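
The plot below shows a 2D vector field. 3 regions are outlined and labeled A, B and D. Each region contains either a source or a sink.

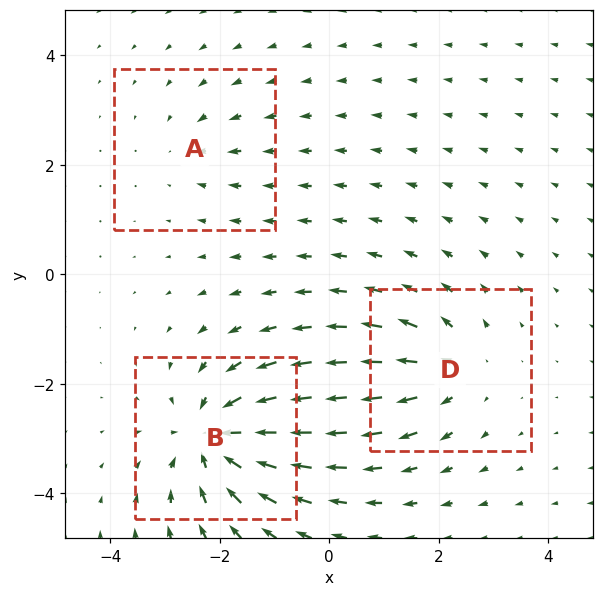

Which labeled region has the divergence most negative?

B

Divergence at each region's feature centre — A: about -2, B: about -6, D: about +4. Region B is most negative.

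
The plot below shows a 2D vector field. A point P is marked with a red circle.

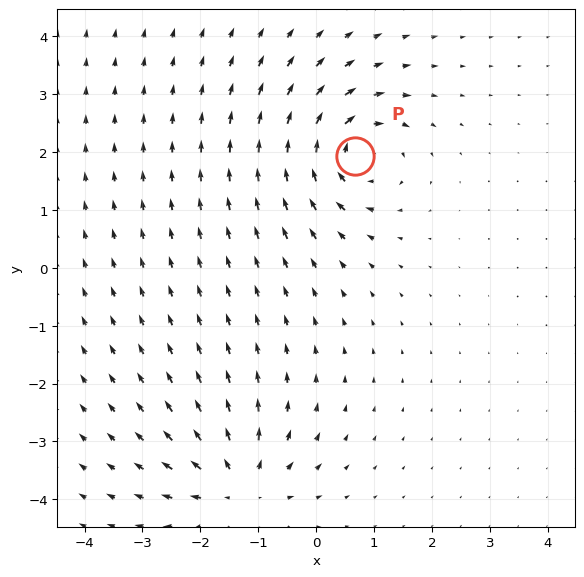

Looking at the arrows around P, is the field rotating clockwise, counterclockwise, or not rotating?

Near P at (0.7, 1.9) the arrows circulate clockwise. The curl (z-component) there is about -4; negative curl means clockwise rotation.

clockwise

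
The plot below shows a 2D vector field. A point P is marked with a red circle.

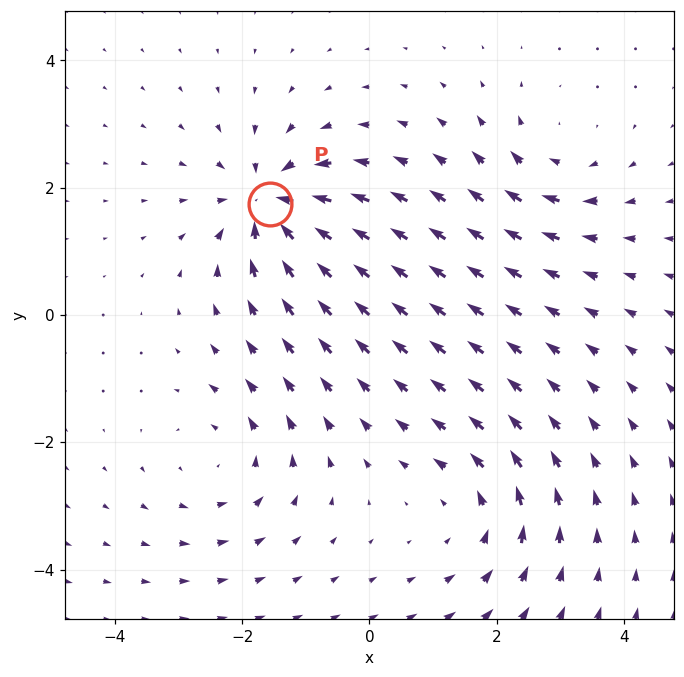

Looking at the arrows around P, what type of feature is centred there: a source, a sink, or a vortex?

At P (-1.6, 1.7) the arrows converge inward. Divergence about -5, curl ≈0 — negative divergence with near-zero curl is a sink.

sink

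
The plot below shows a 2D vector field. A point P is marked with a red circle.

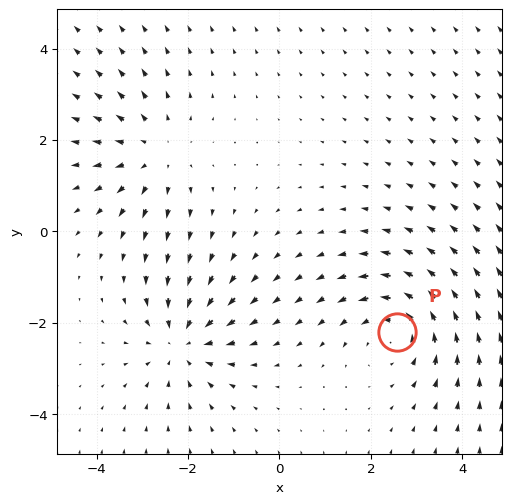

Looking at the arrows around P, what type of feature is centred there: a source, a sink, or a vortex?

At P (2.6, -2.2) the arrows circulate counterclockwise. Divergence ≈0, curl about +3 — near-zero divergence with nonzero curl is a vortex.

vortex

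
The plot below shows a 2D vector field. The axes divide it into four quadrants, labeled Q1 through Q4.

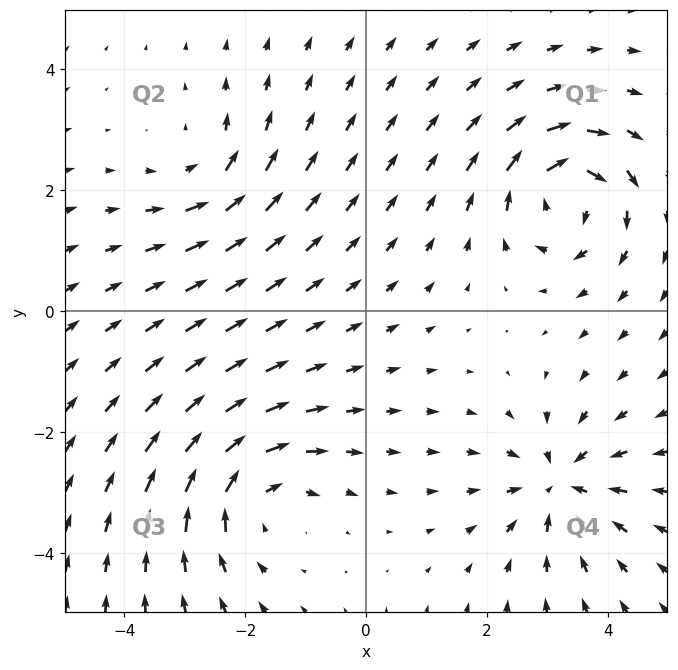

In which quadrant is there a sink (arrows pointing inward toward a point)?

The sink sits at approximately (3.2, -2.9), which lies in quadrant Q4. The divergence there is about -5, negative as expected for a sink.

Q4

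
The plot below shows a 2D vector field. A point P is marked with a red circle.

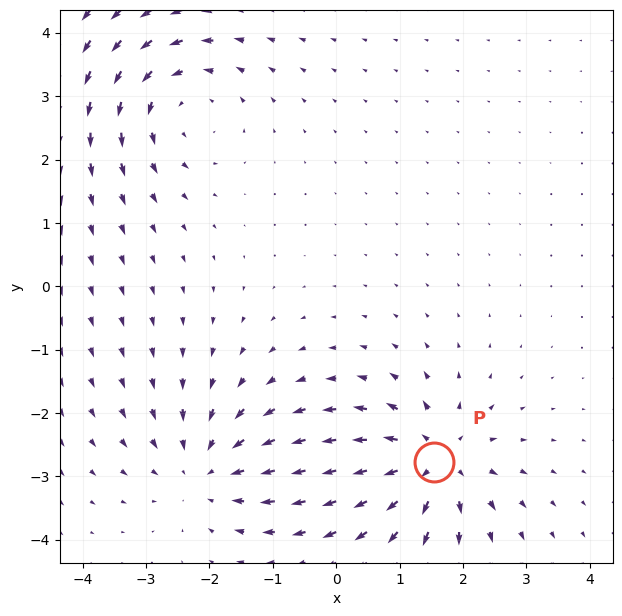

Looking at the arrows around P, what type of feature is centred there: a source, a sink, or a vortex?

At P (1.5, -2.8) the arrows spread outward. Divergence about +5, curl ≈0 — positive divergence with near-zero curl is a source.

source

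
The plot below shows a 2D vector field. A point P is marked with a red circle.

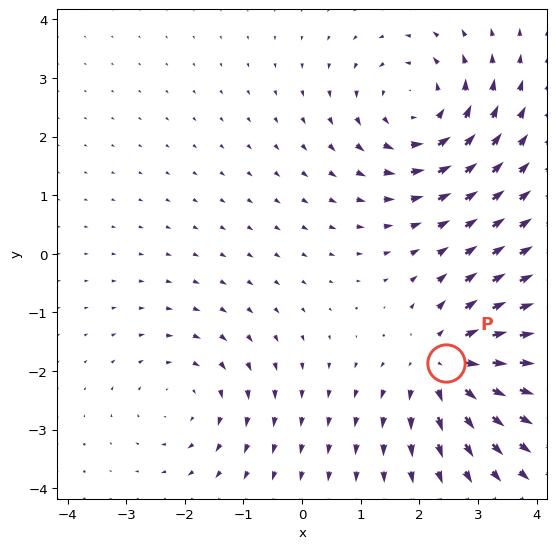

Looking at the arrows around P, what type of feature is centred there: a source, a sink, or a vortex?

At P (2.5, -1.9) the arrows spread outward. Divergence about +5, curl ≈0 — positive divergence with near-zero curl is a source.

source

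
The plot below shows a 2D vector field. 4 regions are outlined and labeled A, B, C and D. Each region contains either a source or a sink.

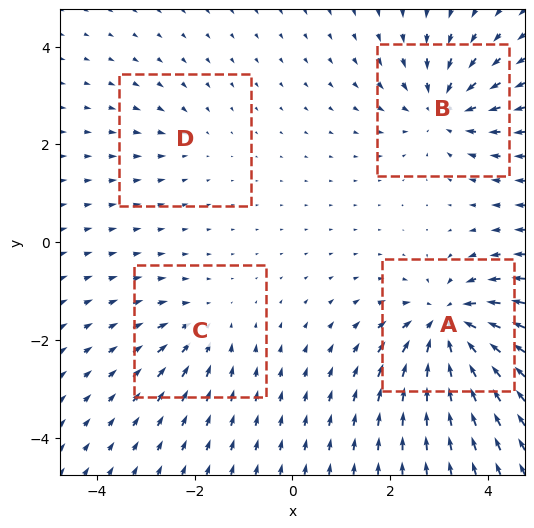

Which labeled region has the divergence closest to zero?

D

Divergence at each region's feature centre — A: about -8, B: about -6, C: about -4, D: about -2. Region D is closest to zero.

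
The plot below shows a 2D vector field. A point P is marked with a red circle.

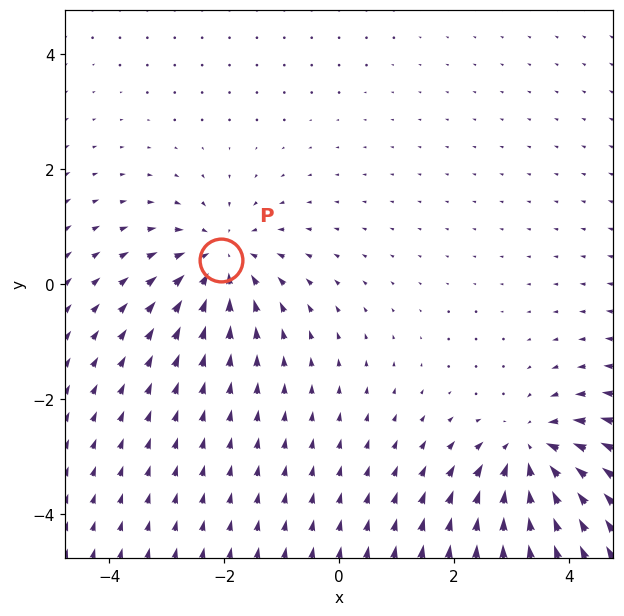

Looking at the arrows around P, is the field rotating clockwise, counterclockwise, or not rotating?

Near P at (-2.1, 0.4) the arrows show no circulation. The curl there is ≈0.

not rotating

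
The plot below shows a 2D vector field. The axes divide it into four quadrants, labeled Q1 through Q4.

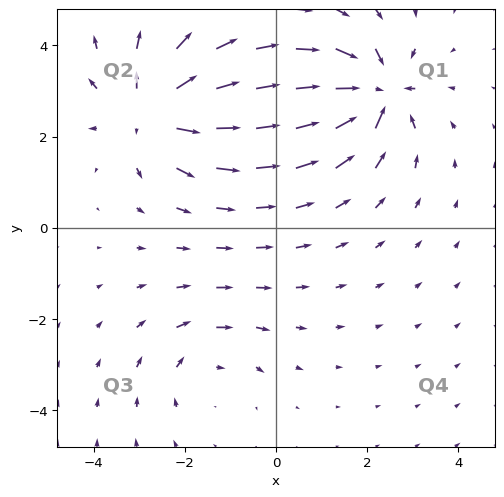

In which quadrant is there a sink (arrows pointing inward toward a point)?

Q1

The sink sits at approximately (2.2, 3.0), which lies in quadrant Q1. The divergence there is about -6, negative as expected for a sink.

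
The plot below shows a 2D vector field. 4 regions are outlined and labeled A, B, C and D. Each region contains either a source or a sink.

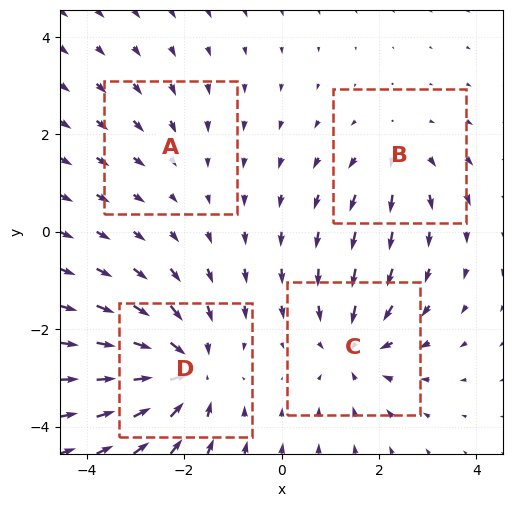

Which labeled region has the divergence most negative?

D

Divergence at each region's feature centre — A: about -2, B: about +3, C: about -5, D: about -6. Region D is most negative.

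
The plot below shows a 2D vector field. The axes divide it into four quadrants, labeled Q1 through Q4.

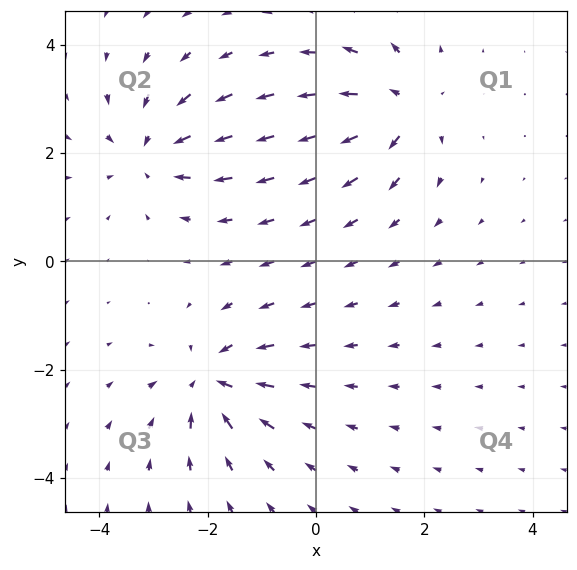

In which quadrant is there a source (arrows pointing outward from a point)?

Q1

The source sits at approximately (1.6, 2.8), which lies in quadrant Q1. The divergence there is about +5, positive as expected for a source.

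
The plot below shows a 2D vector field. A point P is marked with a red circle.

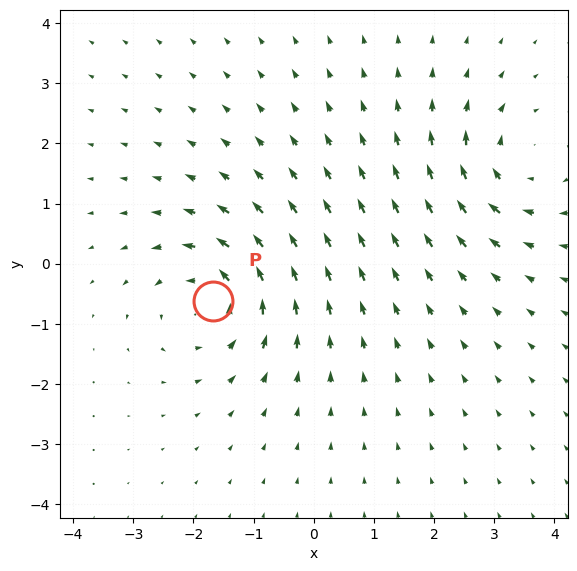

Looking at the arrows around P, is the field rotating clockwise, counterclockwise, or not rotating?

Near P at (-1.7, -0.6) the arrows circulate counterclockwise. The curl (z-component) there is about +5; positive curl means counterclockwise rotation.

counterclockwise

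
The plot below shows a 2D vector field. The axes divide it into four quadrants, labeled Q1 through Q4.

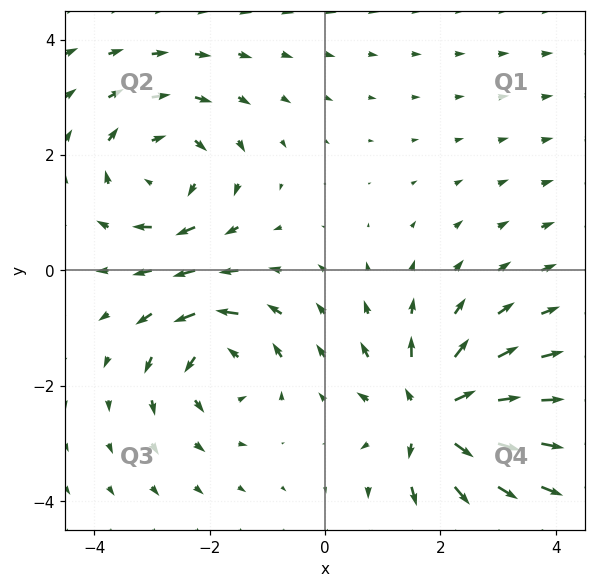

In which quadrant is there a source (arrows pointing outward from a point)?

The source sits at approximately (1.9, -2.5), which lies in quadrant Q4. The divergence there is about +5, positive as expected for a source.

Q4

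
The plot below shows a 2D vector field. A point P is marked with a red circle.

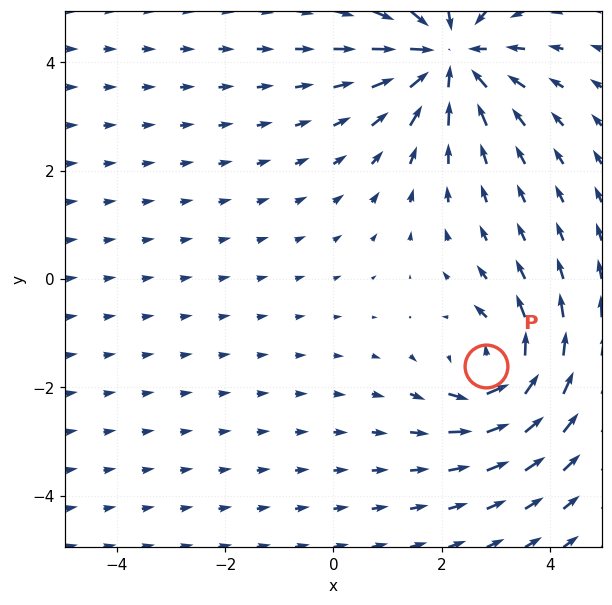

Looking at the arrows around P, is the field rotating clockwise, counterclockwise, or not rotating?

counterclockwise

Near P at (2.8, -1.6) the arrows circulate counterclockwise. The curl (z-component) there is about +4; positive curl means counterclockwise rotation.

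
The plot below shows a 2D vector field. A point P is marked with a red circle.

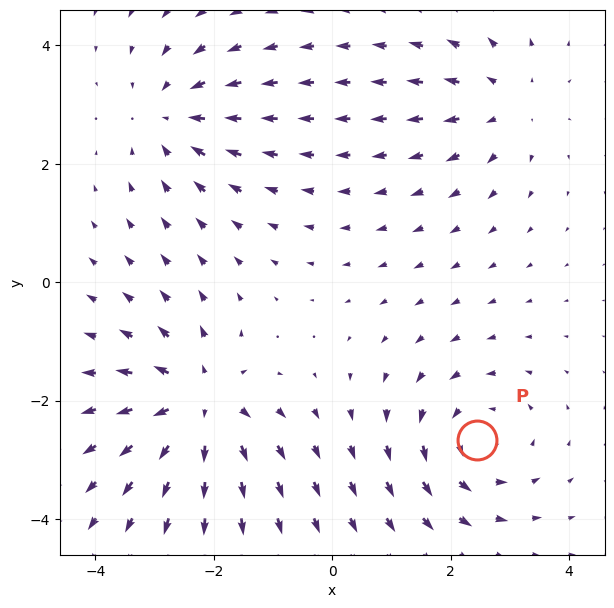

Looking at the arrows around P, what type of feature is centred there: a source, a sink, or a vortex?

At P (2.4, -2.7) the arrows circulate counterclockwise. Divergence ≈0, curl about +3 — near-zero divergence with nonzero curl is a vortex.

vortex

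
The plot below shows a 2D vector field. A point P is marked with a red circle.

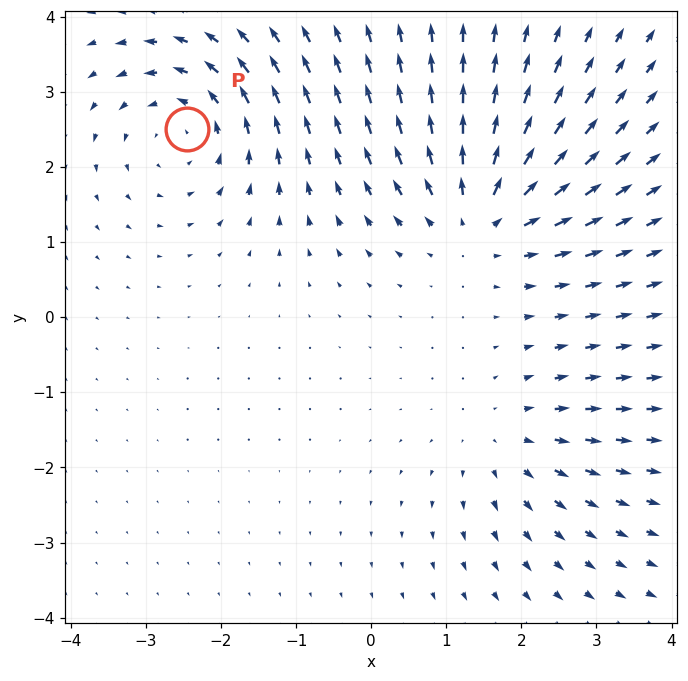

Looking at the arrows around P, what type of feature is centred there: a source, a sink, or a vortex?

At P (-2.4, 2.5) the arrows circulate counterclockwise. Divergence ≈0, curl about +4 — near-zero divergence with nonzero curl is a vortex.

vortex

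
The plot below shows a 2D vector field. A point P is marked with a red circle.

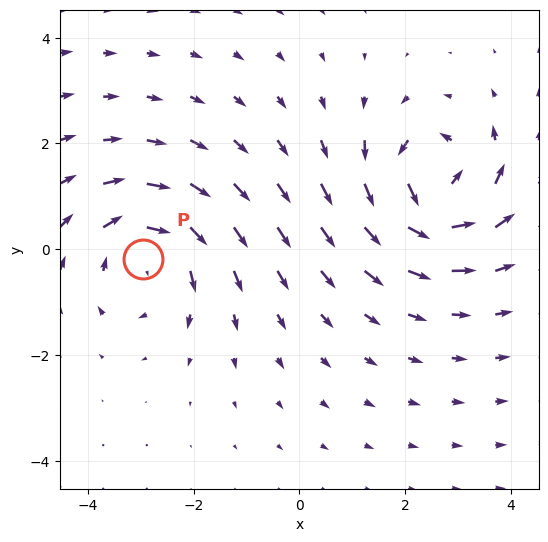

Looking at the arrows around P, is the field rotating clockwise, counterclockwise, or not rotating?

Near P at (-3.0, -0.2) the arrows circulate clockwise. The curl (z-component) there is about -3; negative curl means clockwise rotation.

clockwise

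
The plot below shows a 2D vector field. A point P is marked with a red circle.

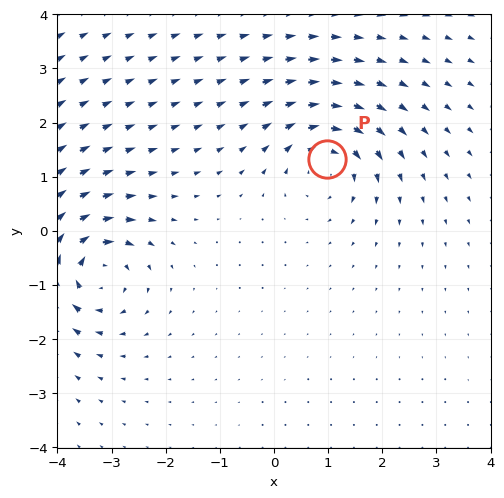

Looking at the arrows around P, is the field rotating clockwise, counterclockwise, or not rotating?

clockwise

Near P at (1.0, 1.3) the arrows circulate clockwise. The curl (z-component) there is about -5; negative curl means clockwise rotation.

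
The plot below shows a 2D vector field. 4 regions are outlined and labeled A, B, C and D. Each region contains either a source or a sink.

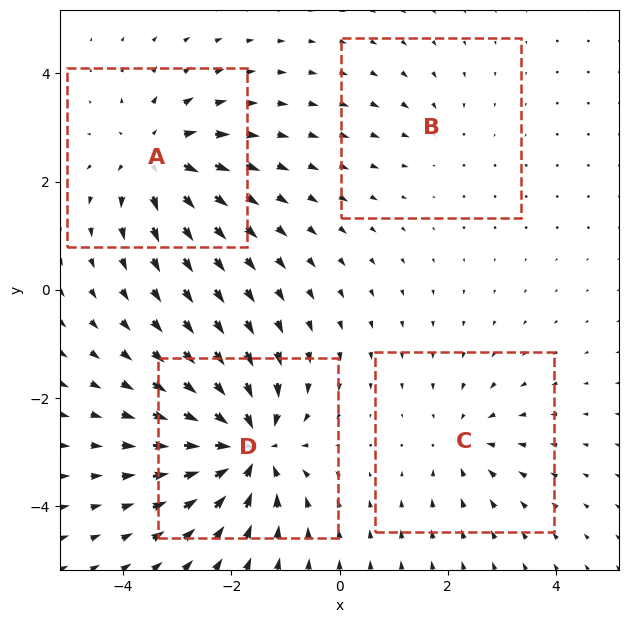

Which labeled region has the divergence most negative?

D

Divergence at each region's feature centre — A: about +6, B: about -2, C: about -4, D: about -8. Region D is most negative.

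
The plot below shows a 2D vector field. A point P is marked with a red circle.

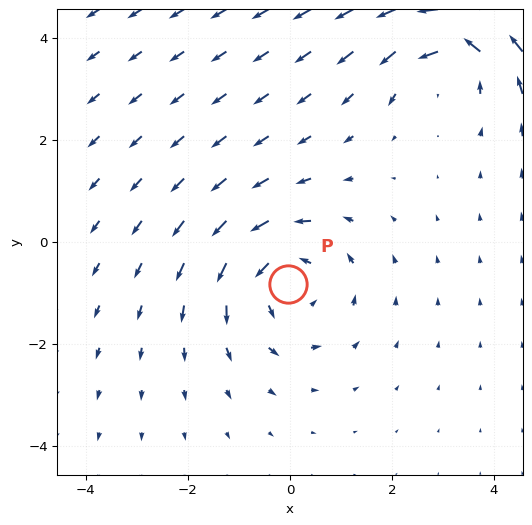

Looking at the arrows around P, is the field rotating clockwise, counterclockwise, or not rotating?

counterclockwise

Near P at (-0.0, -0.8) the arrows circulate counterclockwise. The curl (z-component) there is about +4; positive curl means counterclockwise rotation.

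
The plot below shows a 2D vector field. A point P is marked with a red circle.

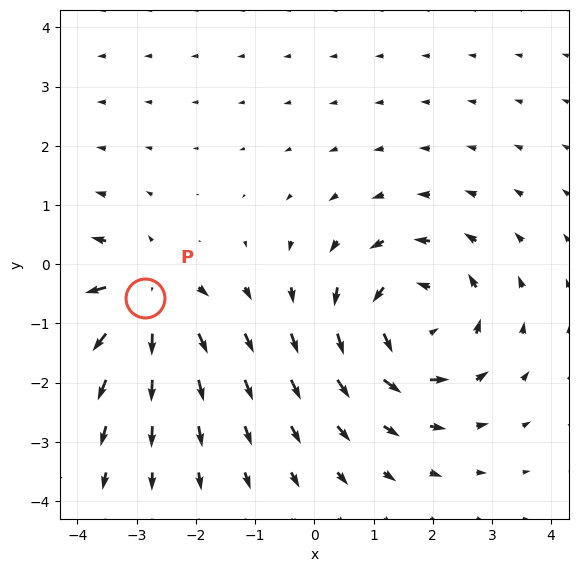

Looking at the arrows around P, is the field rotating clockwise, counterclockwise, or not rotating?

not rotating

Near P at (-2.9, -0.6) the arrows show no circulation. The curl there is ≈0.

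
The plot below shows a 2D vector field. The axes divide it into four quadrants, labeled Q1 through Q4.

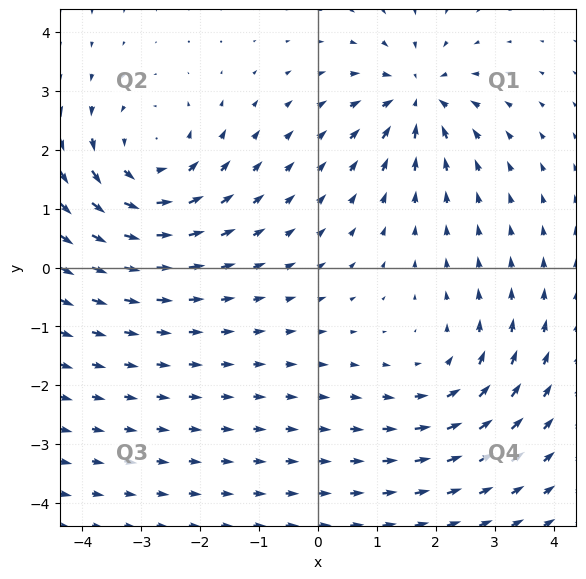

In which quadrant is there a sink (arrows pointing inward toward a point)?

The sink sits at approximately (1.7, 2.9), which lies in quadrant Q1. The divergence there is about -5, negative as expected for a sink.

Q1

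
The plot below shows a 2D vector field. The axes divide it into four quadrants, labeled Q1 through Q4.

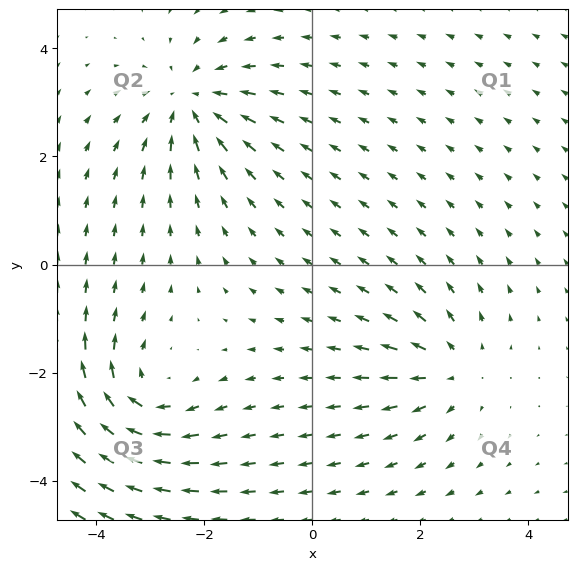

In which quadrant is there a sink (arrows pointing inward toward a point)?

The sink sits at approximately (-2.2, 3.0), which lies in quadrant Q2. The divergence there is about -4, negative as expected for a sink.

Q2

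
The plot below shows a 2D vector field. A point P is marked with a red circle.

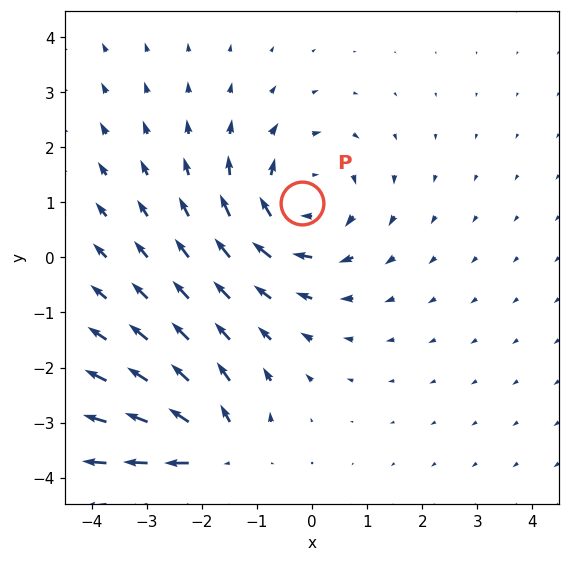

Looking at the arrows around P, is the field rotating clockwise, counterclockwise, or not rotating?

clockwise

Near P at (-0.2, 1.0) the arrows circulate clockwise. The curl (z-component) there is about -3; negative curl means clockwise rotation.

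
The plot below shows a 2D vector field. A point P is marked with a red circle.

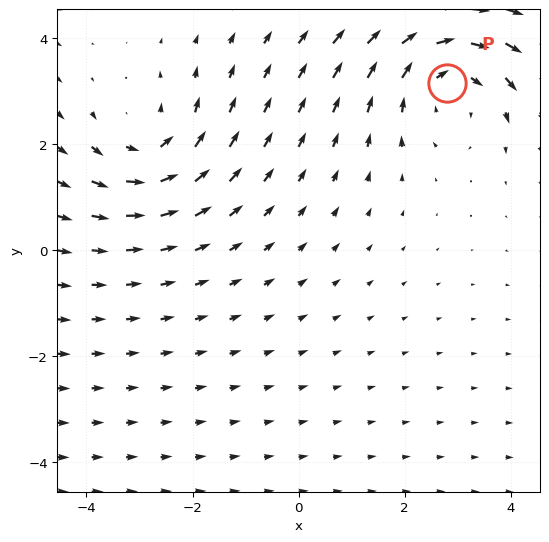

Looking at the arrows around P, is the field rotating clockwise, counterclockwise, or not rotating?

Near P at (2.8, 3.2) the arrows circulate clockwise. The curl (z-component) there is about -3; negative curl means clockwise rotation.

clockwise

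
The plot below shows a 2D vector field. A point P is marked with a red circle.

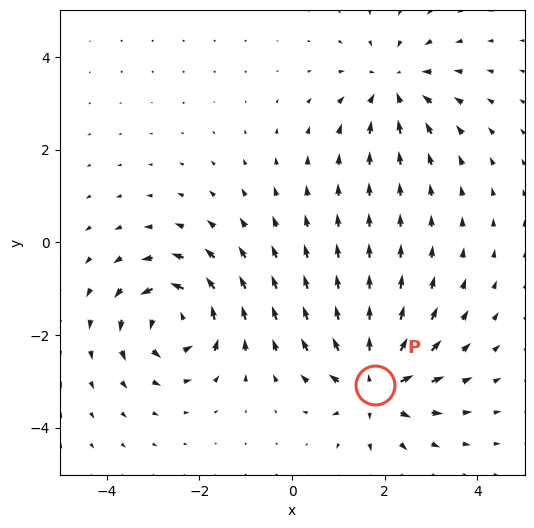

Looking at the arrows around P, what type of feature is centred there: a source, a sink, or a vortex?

source

At P (1.8, -3.1) the arrows spread outward. Divergence about +6, curl ≈0 — positive divergence with near-zero curl is a source.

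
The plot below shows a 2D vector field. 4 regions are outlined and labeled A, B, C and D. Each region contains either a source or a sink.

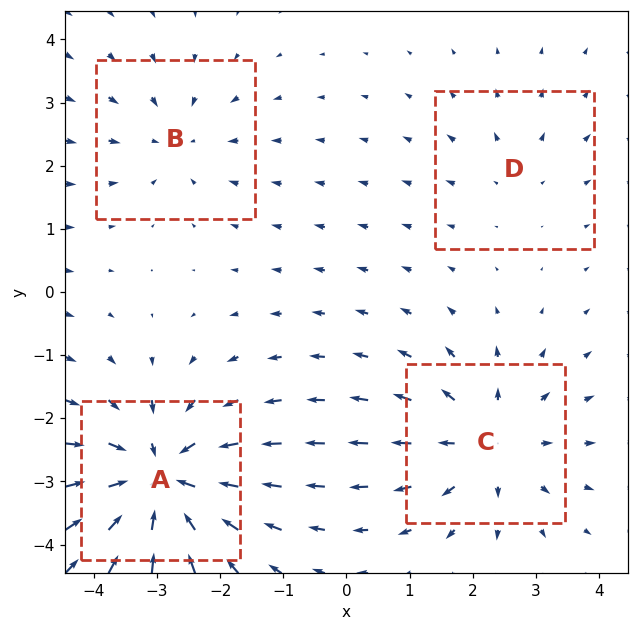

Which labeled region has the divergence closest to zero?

D

Divergence at each region's feature centre — A: about -7, B: about -3, C: about +5, D: about +2. Region D is closest to zero.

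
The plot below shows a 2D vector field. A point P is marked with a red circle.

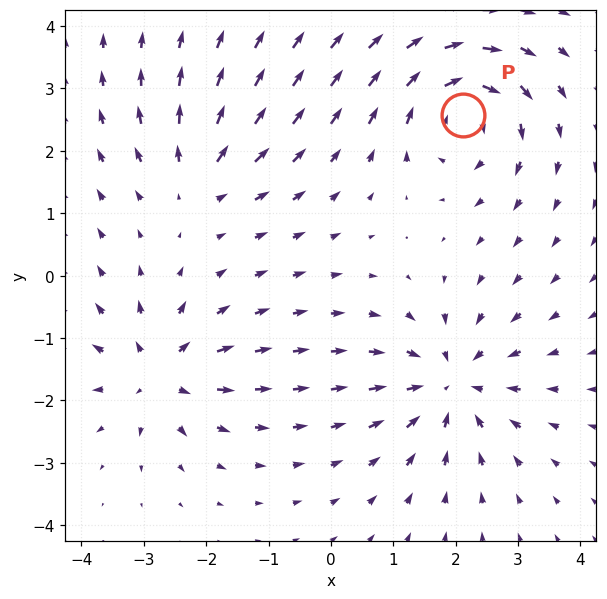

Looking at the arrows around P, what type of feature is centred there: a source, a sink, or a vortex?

vortex

At P (2.1, 2.6) the arrows circulate clockwise. Divergence ≈0, curl about -5 — near-zero divergence with nonzero curl is a vortex.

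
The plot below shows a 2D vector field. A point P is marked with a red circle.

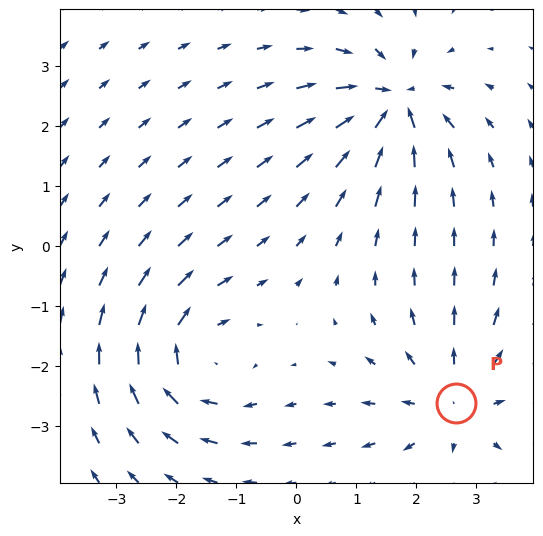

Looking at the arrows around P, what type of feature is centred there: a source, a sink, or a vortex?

At P (2.7, -2.6) the arrows spread outward. Divergence about +4, curl ≈0 — positive divergence with near-zero curl is a source.

source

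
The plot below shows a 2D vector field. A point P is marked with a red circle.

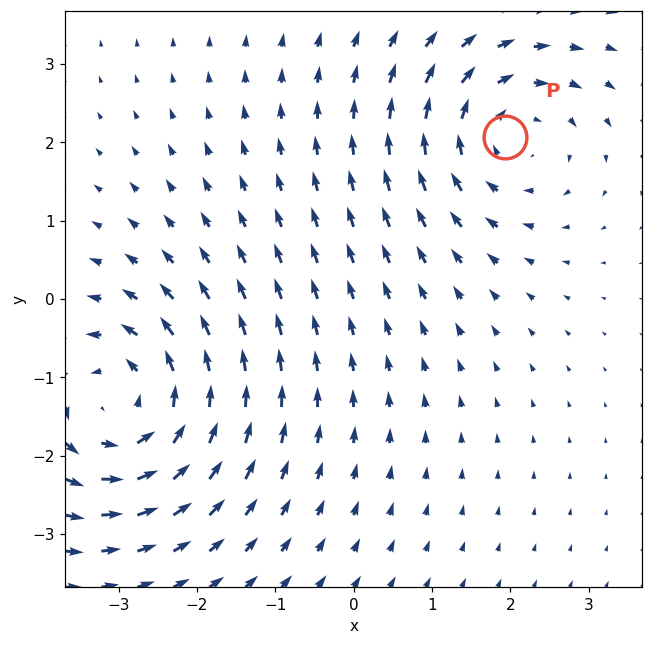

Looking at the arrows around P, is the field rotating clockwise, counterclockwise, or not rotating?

Near P at (1.9, 2.1) the arrows circulate clockwise. The curl (z-component) there is about -3; negative curl means clockwise rotation.

clockwise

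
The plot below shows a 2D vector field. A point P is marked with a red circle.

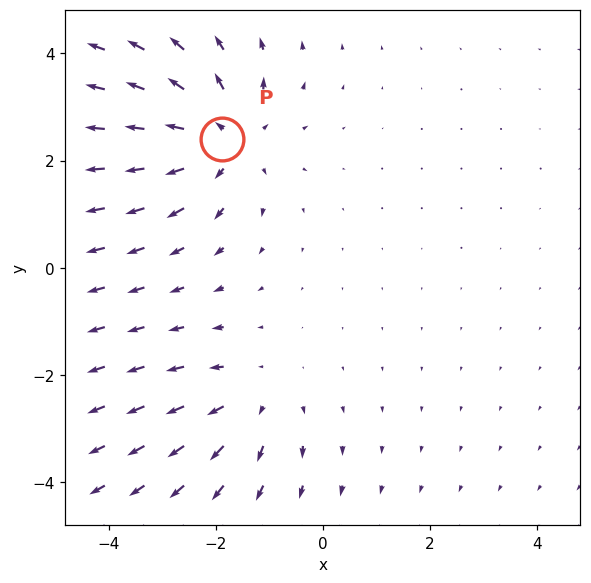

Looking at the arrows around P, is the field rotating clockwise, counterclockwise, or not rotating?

Near P at (-1.9, 2.4) the arrows show no circulation. The curl there is ≈0.

not rotating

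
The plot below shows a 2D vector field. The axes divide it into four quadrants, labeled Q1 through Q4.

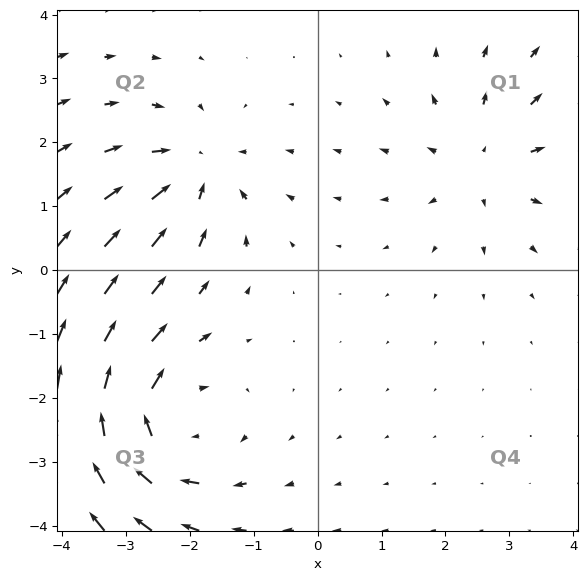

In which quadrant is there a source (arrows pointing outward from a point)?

Q1

The source sits at approximately (2.6, 1.7), which lies in quadrant Q1. The divergence there is about +3, positive as expected for a source.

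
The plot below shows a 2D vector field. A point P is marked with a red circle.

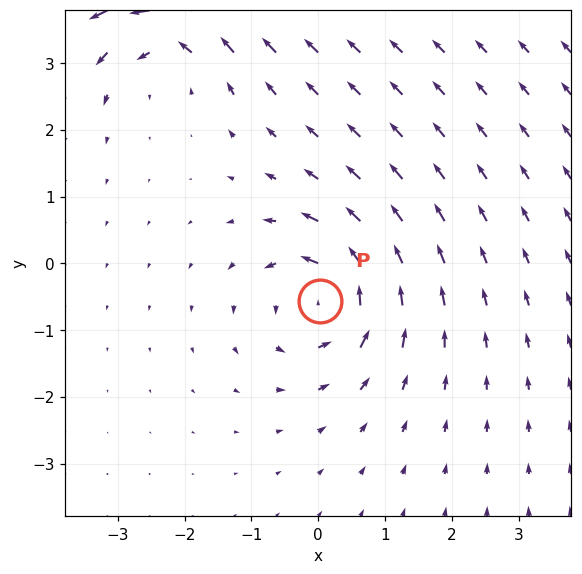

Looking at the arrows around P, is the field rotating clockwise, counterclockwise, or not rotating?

Near P at (0.0, -0.6) the arrows circulate counterclockwise. The curl (z-component) there is about +6; positive curl means counterclockwise rotation.

counterclockwise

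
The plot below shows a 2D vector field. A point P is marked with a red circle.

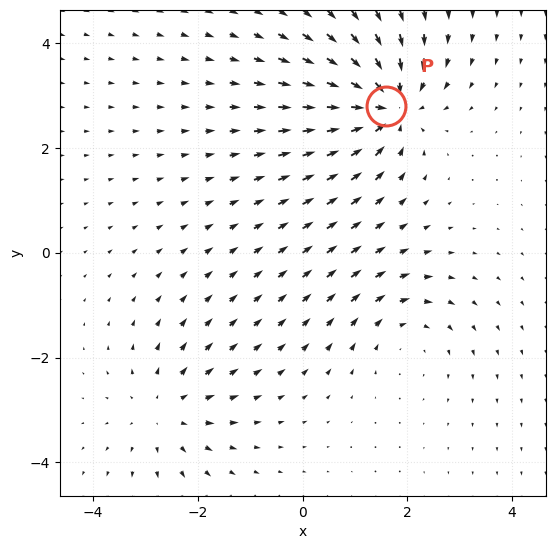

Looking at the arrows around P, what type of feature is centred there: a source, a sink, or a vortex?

sink

At P (1.6, 2.8) the arrows converge inward. Divergence about -6, curl ≈0 — negative divergence with near-zero curl is a sink.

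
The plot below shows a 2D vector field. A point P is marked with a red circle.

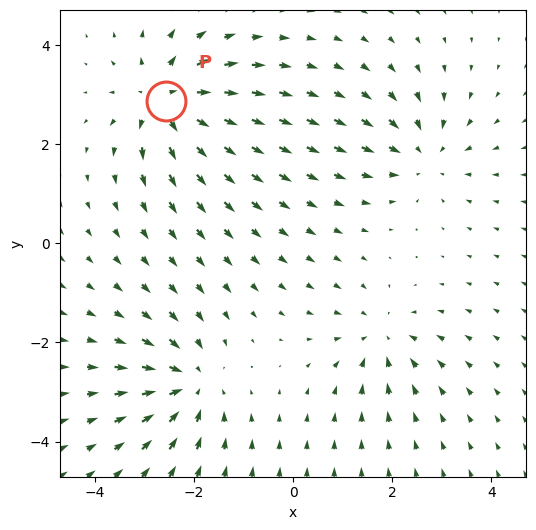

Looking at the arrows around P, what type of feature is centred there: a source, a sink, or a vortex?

source

At P (-2.6, 2.9) the arrows spread outward. Divergence about +5, curl ≈0 — positive divergence with near-zero curl is a source.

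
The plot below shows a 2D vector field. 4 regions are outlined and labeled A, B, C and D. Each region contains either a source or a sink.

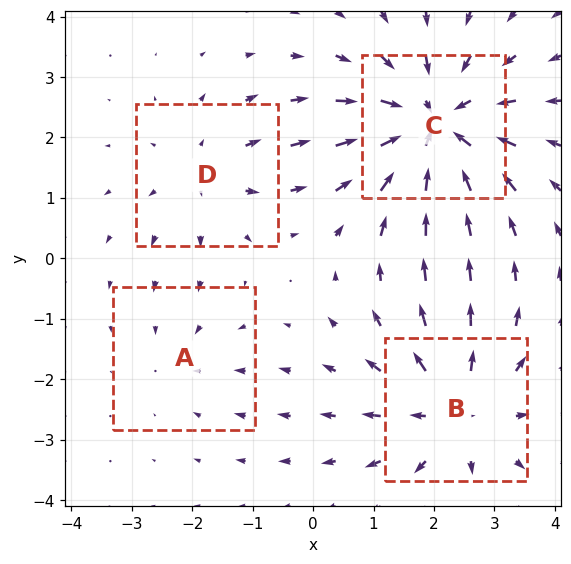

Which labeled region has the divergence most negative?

Divergence at each region's feature centre — A: about -2, B: about +4, C: about -6, D: about +3. Region C is most negative.

C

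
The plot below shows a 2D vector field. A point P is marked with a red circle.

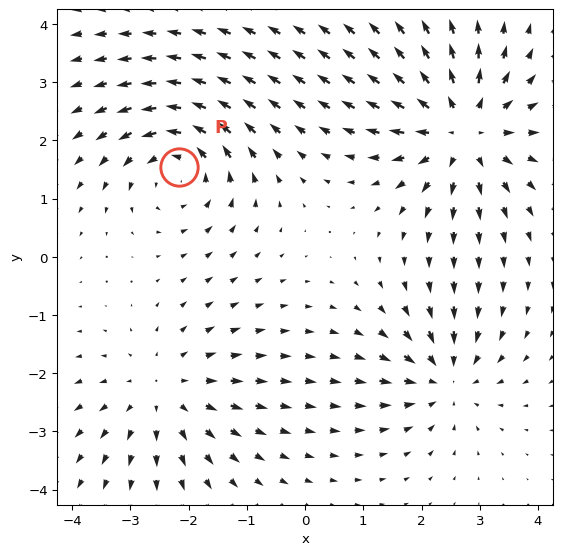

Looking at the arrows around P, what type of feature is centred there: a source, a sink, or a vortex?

At P (-2.2, 1.5) the arrows circulate counterclockwise. Divergence ≈0, curl about +4 — near-zero divergence with nonzero curl is a vortex.

vortex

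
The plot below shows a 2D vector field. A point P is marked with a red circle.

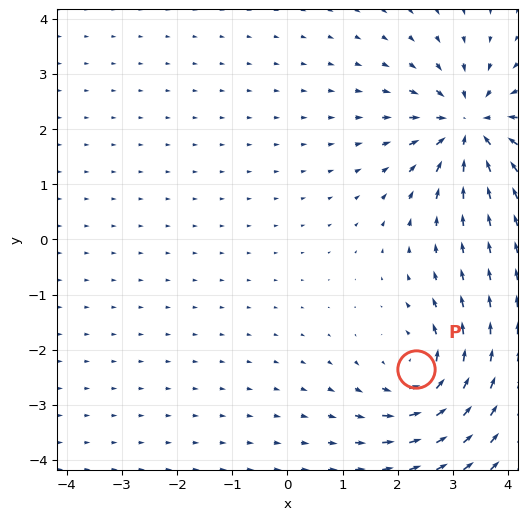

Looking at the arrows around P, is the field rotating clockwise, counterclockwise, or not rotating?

counterclockwise

Near P at (2.3, -2.4) the arrows circulate counterclockwise. The curl (z-component) there is about +5; positive curl means counterclockwise rotation.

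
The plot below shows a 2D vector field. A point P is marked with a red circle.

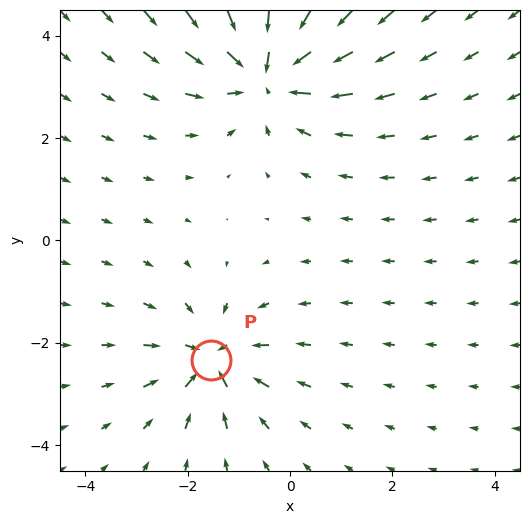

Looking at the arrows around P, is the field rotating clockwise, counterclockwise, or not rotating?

Near P at (-1.5, -2.3) the arrows show no circulation. The curl there is ≈0.

not rotating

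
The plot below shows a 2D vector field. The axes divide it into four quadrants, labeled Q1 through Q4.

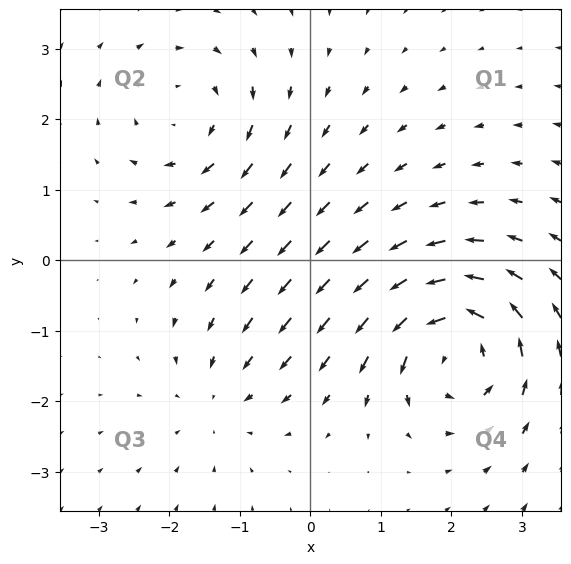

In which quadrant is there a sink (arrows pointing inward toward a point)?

Q3

The sink sits at approximately (-1.3, -2.0), which lies in quadrant Q3. The divergence there is about -2, negative as expected for a sink.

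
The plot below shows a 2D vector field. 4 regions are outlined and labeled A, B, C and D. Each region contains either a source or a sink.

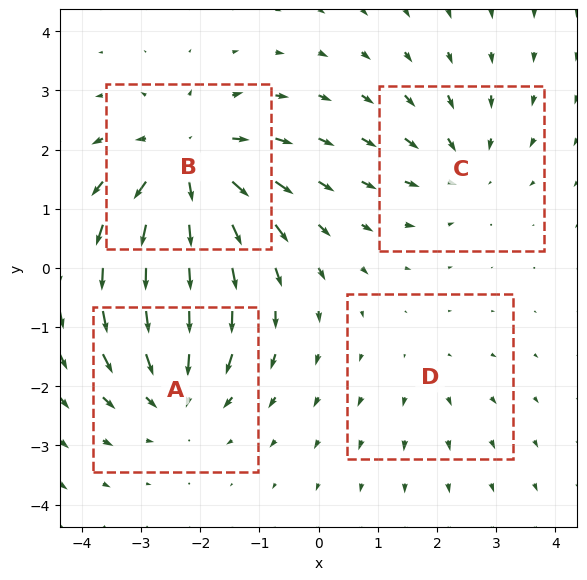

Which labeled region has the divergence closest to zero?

Divergence at each region's feature centre — A: about -4, B: about +6, C: about -3, D: about +2. Region D is closest to zero.

D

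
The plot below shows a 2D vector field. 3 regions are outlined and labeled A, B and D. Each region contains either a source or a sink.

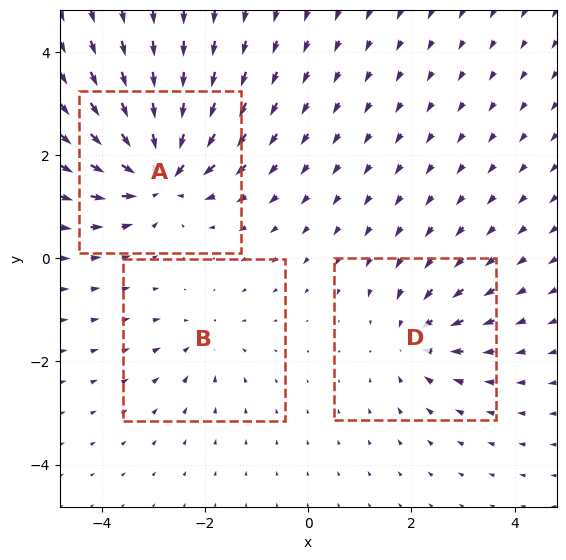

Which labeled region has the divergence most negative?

Divergence at each region's feature centre — A: about -6, B: about -2, D: about -4. Region A is most negative.

A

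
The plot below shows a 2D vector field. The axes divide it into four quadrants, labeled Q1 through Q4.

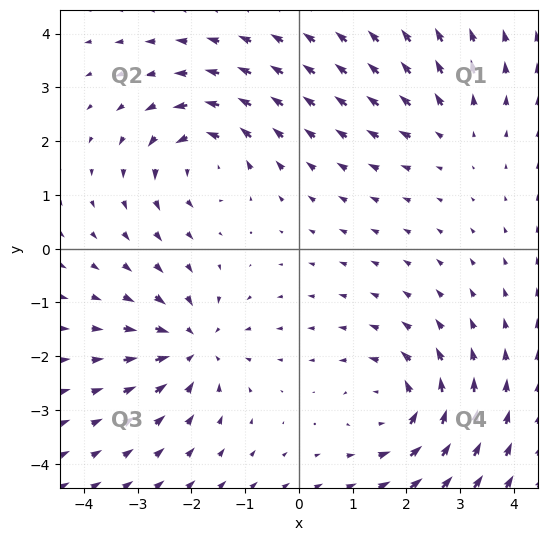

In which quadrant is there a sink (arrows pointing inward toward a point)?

Q3

The sink sits at approximately (-2.0, -1.8), which lies in quadrant Q3. The divergence there is about -4, negative as expected for a sink.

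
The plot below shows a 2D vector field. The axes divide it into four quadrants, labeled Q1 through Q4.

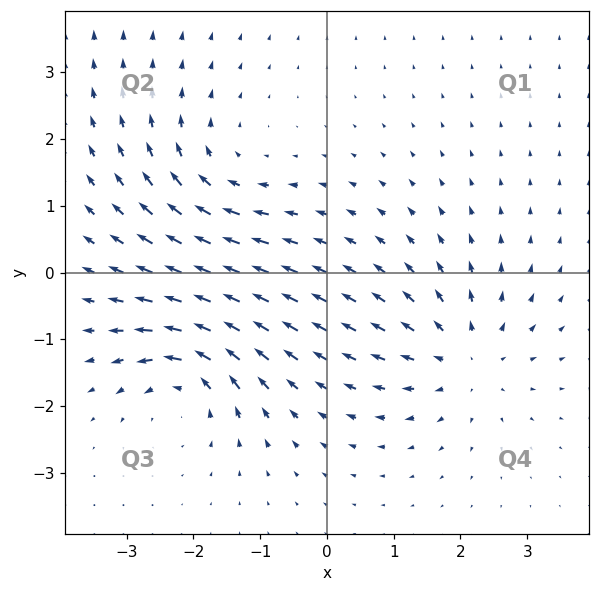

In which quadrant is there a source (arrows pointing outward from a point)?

Q4

The source sits at approximately (2.1, -1.3), which lies in quadrant Q4. The divergence there is about +5, positive as expected for a source.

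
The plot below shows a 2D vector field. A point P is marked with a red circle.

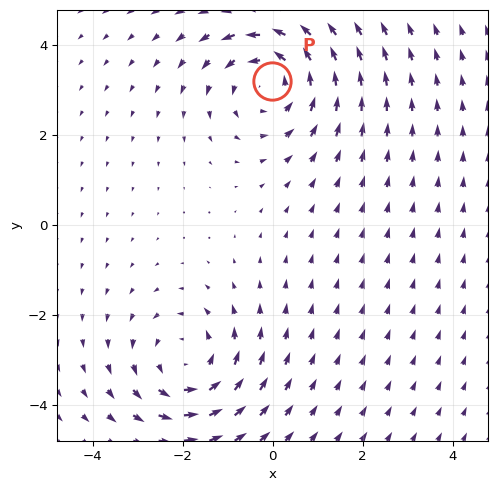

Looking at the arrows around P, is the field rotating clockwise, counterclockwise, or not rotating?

counterclockwise

Near P at (-0.0, 3.2) the arrows circulate counterclockwise. The curl (z-component) there is about +4; positive curl means counterclockwise rotation.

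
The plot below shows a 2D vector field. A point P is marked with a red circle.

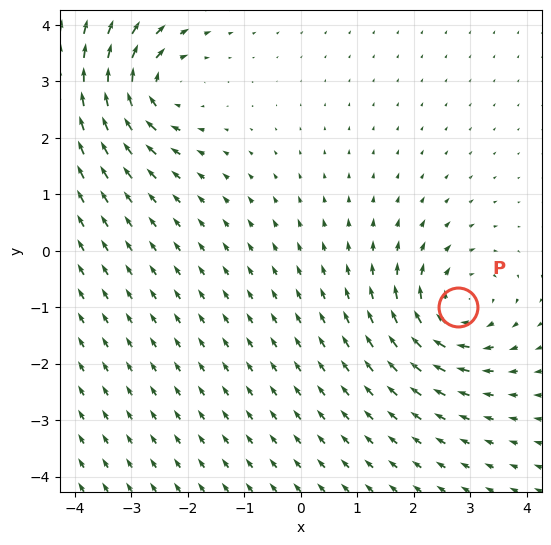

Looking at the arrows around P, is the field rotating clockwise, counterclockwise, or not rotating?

Near P at (2.8, -1.0) the arrows circulate clockwise. The curl (z-component) there is about -3; negative curl means clockwise rotation.

clockwise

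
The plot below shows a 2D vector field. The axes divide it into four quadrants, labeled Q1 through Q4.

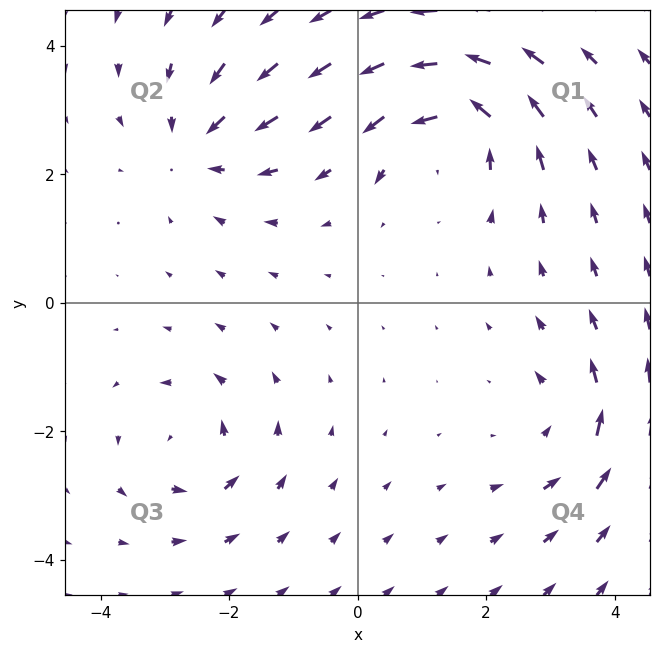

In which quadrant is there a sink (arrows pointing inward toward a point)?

The sink sits at approximately (-2.5, 2.5), which lies in quadrant Q2. The divergence there is about -4, negative as expected for a sink.

Q2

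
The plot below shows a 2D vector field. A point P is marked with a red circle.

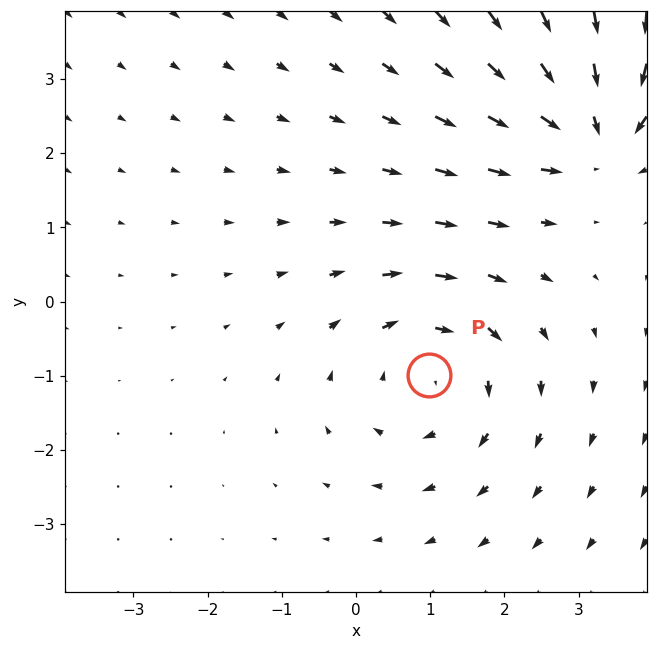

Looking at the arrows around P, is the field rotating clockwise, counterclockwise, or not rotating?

clockwise

Near P at (1.0, -1.0) the arrows circulate clockwise. The curl (z-component) there is about -3; negative curl means clockwise rotation.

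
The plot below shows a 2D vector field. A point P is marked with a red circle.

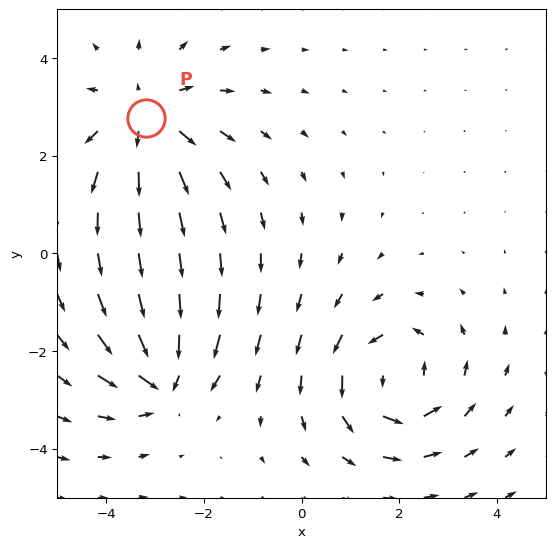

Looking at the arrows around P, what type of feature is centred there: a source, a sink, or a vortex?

source

At P (-3.2, 2.8) the arrows spread outward. Divergence about +4, curl ≈0 — positive divergence with near-zero curl is a source.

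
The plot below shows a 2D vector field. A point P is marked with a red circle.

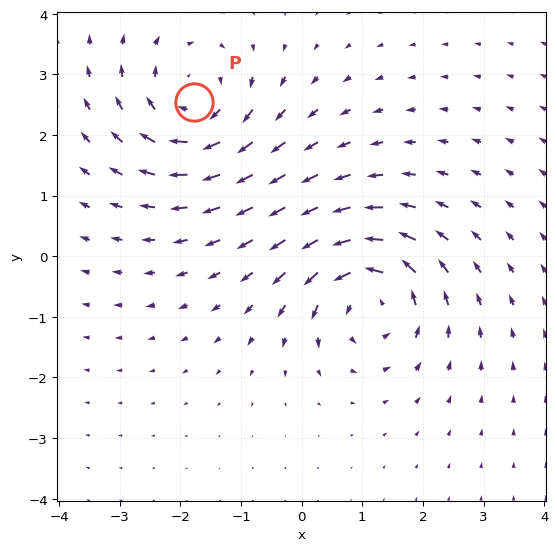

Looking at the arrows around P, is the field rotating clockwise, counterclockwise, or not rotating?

clockwise

Near P at (-1.8, 2.5) the arrows circulate clockwise. The curl (z-component) there is about -4; negative curl means clockwise rotation.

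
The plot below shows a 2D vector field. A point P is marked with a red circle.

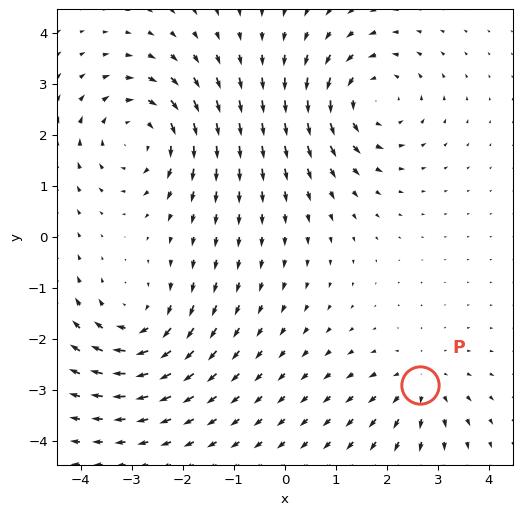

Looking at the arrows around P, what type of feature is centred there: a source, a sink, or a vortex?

source

At P (2.7, -2.9) the arrows spread outward. Divergence about +3, curl ≈0 — positive divergence with near-zero curl is a source.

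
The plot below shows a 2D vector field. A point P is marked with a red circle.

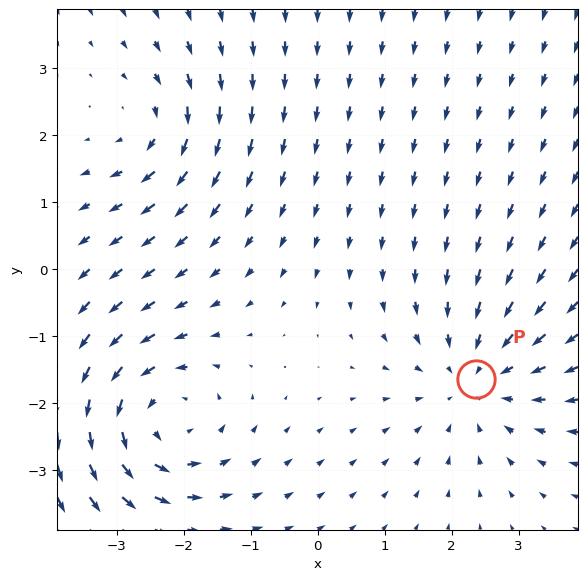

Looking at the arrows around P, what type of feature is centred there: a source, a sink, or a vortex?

At P (2.4, -1.6) the arrows converge inward. Divergence about -4, curl ≈0 — negative divergence with near-zero curl is a sink.

sink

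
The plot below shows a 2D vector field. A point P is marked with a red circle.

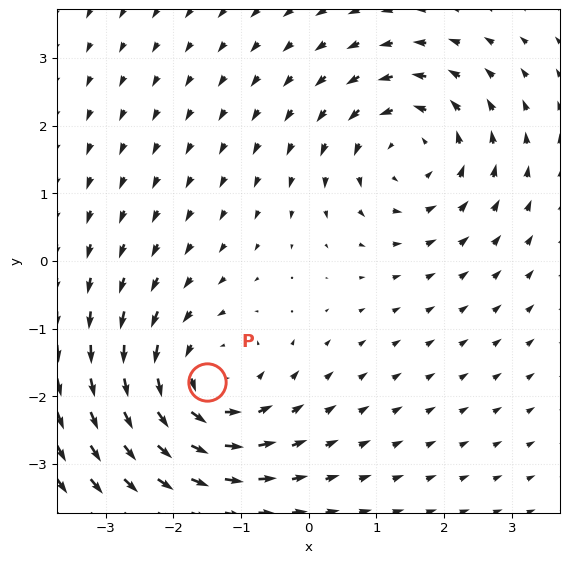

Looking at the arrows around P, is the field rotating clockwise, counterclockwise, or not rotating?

counterclockwise

Near P at (-1.5, -1.8) the arrows circulate counterclockwise. The curl (z-component) there is about +3; positive curl means counterclockwise rotation.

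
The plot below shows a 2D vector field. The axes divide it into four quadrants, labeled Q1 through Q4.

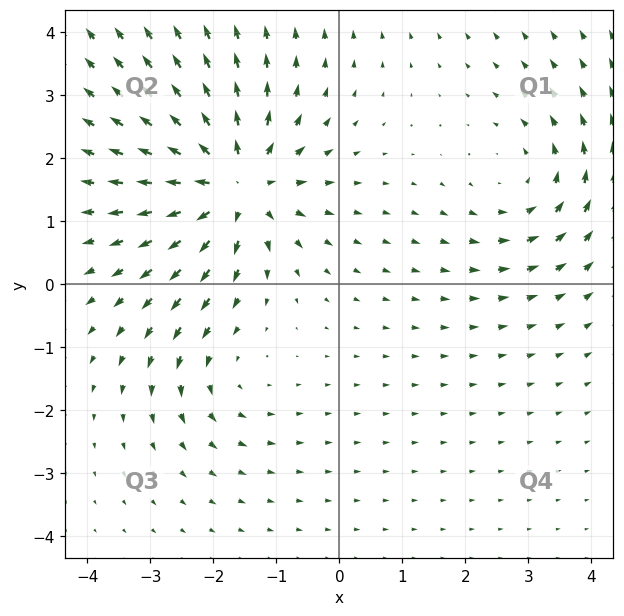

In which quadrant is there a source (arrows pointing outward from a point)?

The source sits at approximately (-1.7, 1.6), which lies in quadrant Q2. The divergence there is about +6, positive as expected for a source.

Q2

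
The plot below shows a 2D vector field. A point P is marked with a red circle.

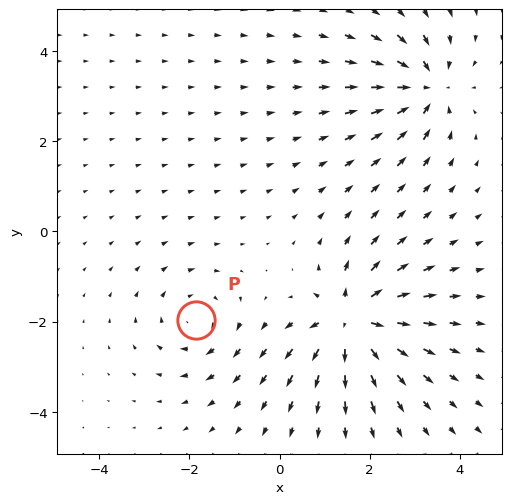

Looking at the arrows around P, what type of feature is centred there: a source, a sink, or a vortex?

vortex

At P (-1.8, -2.0) the arrows circulate clockwise. Divergence ≈0, curl about -3 — near-zero divergence with nonzero curl is a vortex.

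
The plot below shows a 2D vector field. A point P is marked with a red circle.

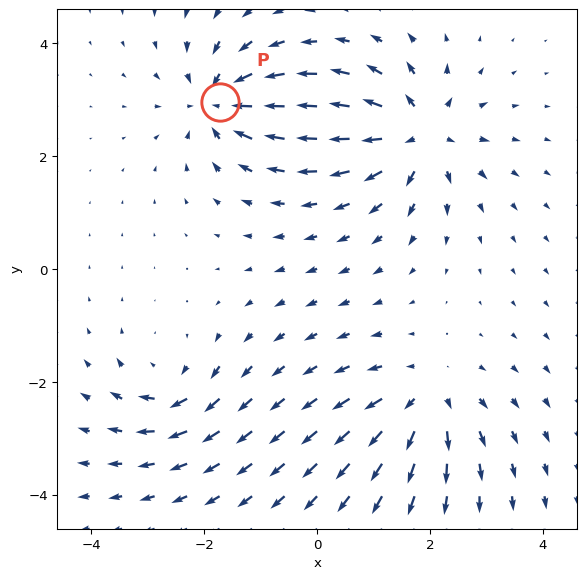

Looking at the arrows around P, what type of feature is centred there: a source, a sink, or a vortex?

sink

At P (-1.7, 3.0) the arrows converge inward. Divergence about -6, curl ≈0 — negative divergence with near-zero curl is a sink.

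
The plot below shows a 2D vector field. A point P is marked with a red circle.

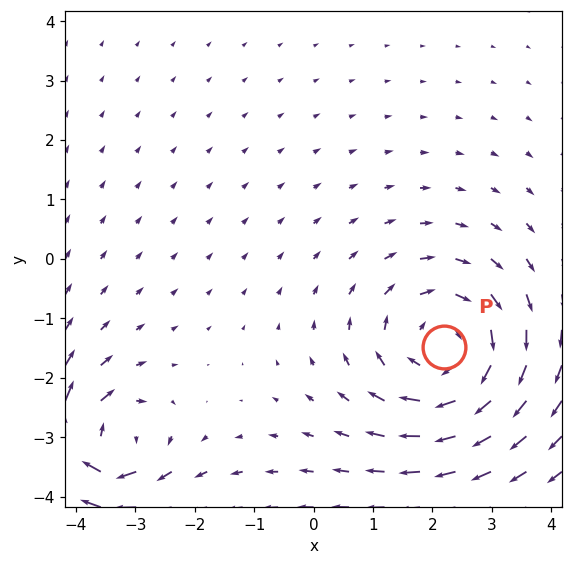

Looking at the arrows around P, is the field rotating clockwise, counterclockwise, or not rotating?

clockwise

Near P at (2.2, -1.5) the arrows circulate clockwise. The curl (z-component) there is about -4; negative curl means clockwise rotation.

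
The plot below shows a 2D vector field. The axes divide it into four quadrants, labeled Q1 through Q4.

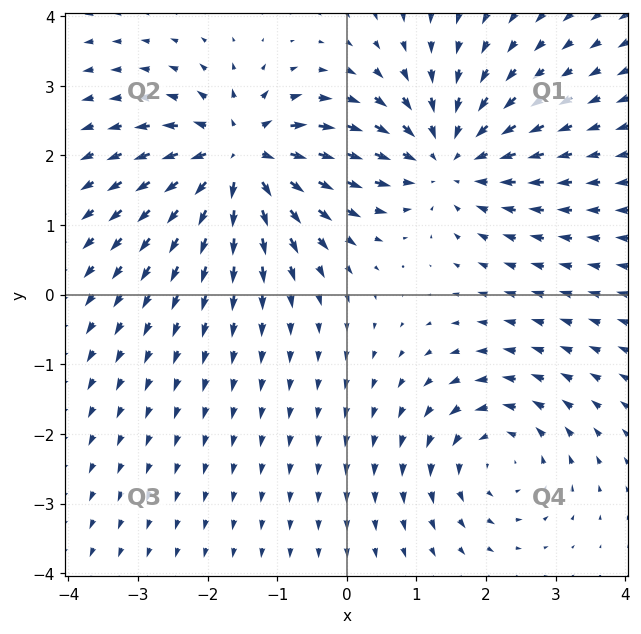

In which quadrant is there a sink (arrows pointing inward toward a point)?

Q1

The sink sits at approximately (1.4, 1.9), which lies in quadrant Q1. The divergence there is about -4, negative as expected for a sink.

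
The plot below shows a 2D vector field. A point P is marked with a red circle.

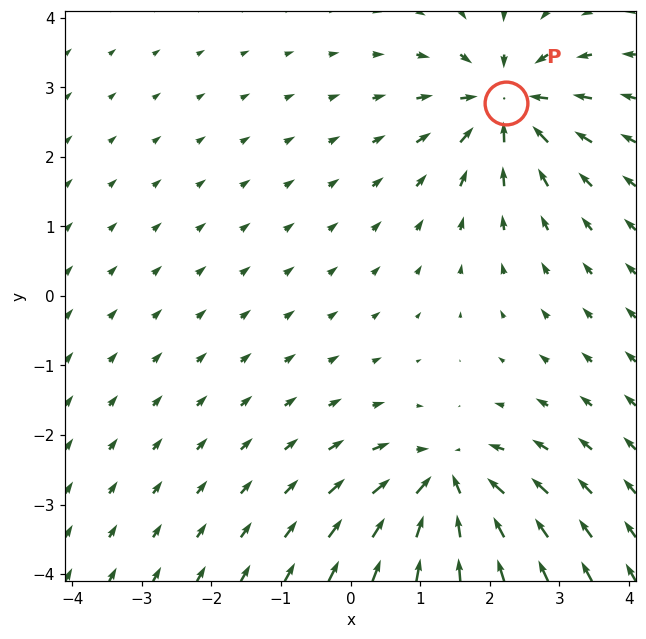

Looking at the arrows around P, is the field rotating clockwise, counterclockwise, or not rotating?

not rotating

Near P at (2.2, 2.8) the arrows show no circulation. The curl there is ≈0.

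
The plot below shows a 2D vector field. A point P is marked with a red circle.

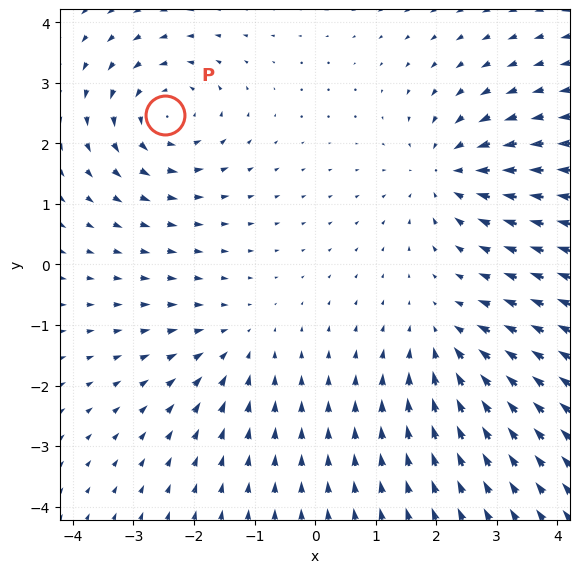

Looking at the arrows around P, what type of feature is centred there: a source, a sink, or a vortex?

vortex

At P (-2.5, 2.5) the arrows circulate counterclockwise. Divergence ≈0, curl about +5 — near-zero divergence with nonzero curl is a vortex.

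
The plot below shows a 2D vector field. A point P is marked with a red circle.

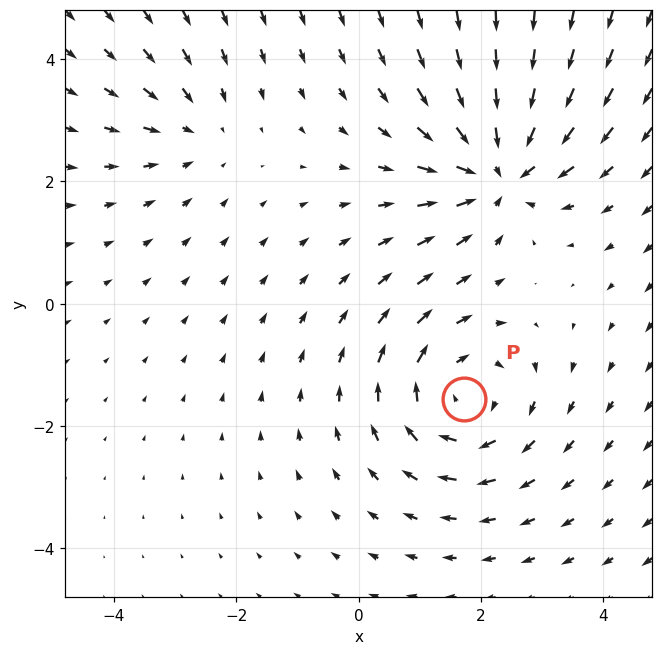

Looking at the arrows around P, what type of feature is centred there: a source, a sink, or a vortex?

At P (1.7, -1.6) the arrows circulate clockwise. Divergence ≈0, curl about -4 — near-zero divergence with nonzero curl is a vortex.

vortex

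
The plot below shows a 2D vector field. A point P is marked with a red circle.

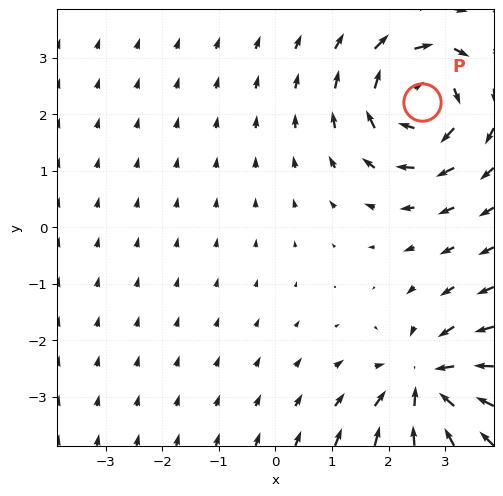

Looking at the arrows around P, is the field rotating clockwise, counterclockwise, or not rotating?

Near P at (2.6, 2.2) the arrows circulate clockwise. The curl (z-component) there is about -5; negative curl means clockwise rotation.

clockwise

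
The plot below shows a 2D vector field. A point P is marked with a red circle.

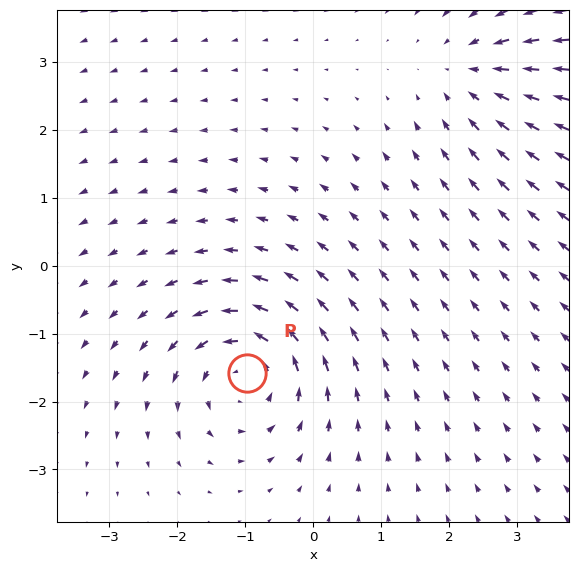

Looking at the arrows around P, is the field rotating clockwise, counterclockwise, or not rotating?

Near P at (-1.0, -1.6) the arrows circulate counterclockwise. The curl (z-component) there is about +5; positive curl means counterclockwise rotation.

counterclockwise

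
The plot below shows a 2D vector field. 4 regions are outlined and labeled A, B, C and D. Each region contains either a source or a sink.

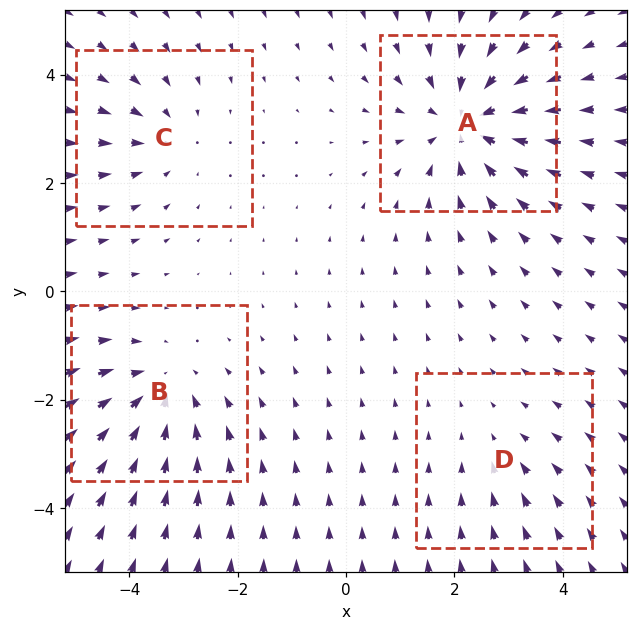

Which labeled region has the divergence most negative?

A

Divergence at each region's feature centre — A: about -6, B: about -4, C: about -3, D: about -2. Region A is most negative.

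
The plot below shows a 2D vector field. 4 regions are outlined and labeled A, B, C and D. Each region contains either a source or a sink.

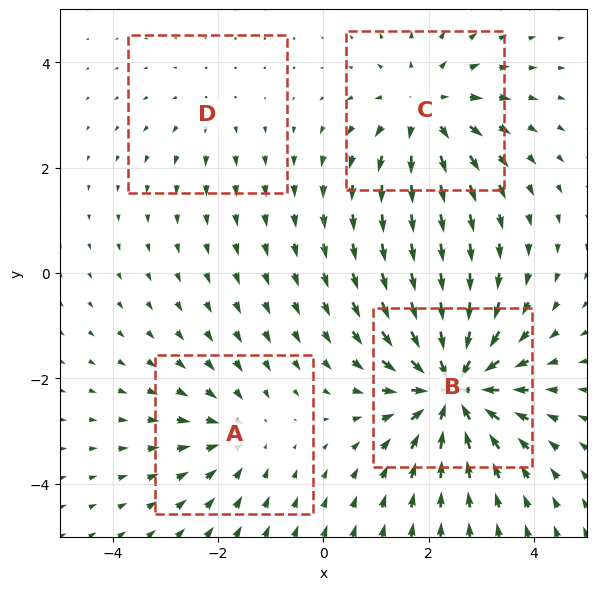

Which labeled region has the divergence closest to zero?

D

Divergence at each region's feature centre — A: about -3, B: about -7, C: about +4, D: about +2. Region D is closest to zero.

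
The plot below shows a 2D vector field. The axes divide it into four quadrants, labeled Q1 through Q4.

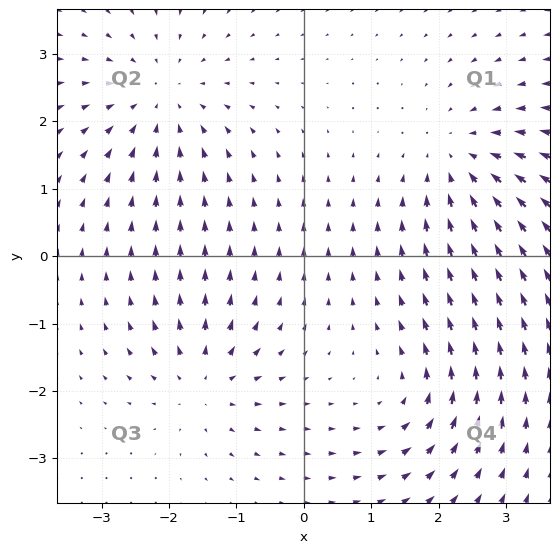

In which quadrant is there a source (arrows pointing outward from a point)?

Q3

The source sits at approximately (-1.5, -1.9), which lies in quadrant Q3. The divergence there is about +4, positive as expected for a source.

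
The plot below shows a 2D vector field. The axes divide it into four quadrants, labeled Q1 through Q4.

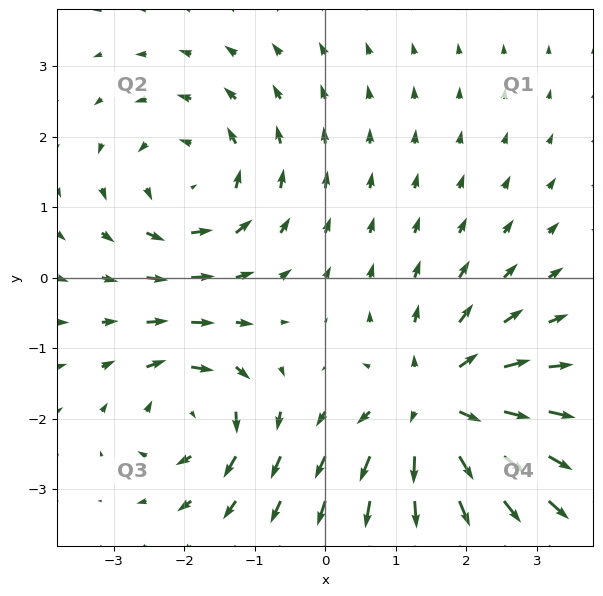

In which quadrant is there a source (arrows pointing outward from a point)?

The source sits at approximately (1.6, -1.8), which lies in quadrant Q4. The divergence there is about +5, positive as expected for a source.

Q4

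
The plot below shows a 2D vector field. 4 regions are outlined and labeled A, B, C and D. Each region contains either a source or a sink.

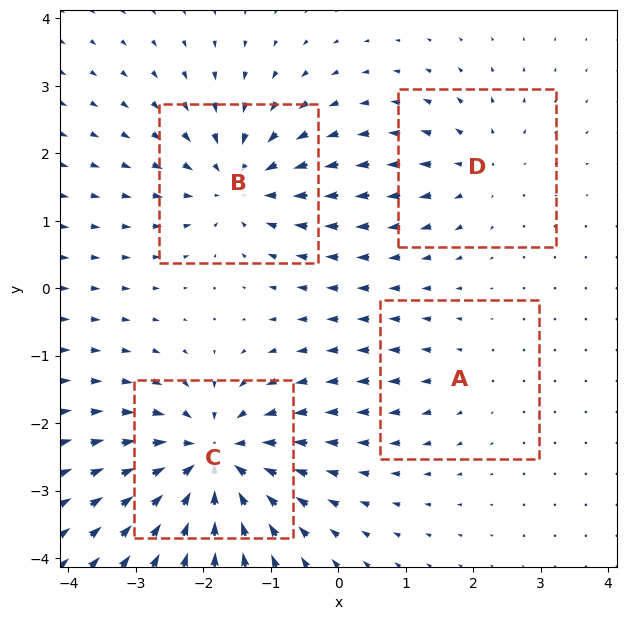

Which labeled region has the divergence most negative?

C

Divergence at each region's feature centre — A: about +2, B: about -5, C: about -7, D: about +3. Region C is most negative.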